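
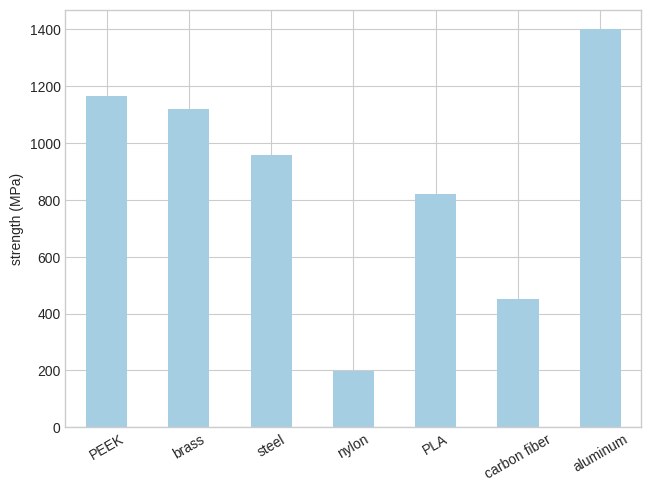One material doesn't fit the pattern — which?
nylon

nylon ≈ 200; the rest sit between ≈ 400 and ≈ 1400.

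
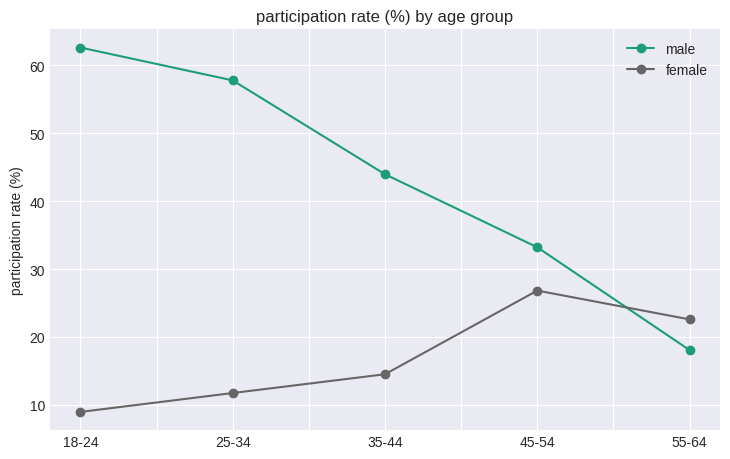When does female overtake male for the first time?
45-54: female ≈ 25 vs male ≈ 35 (not yet); 55-64: female ≈ 25 vs male ≈ 20 (first crossover).

55-64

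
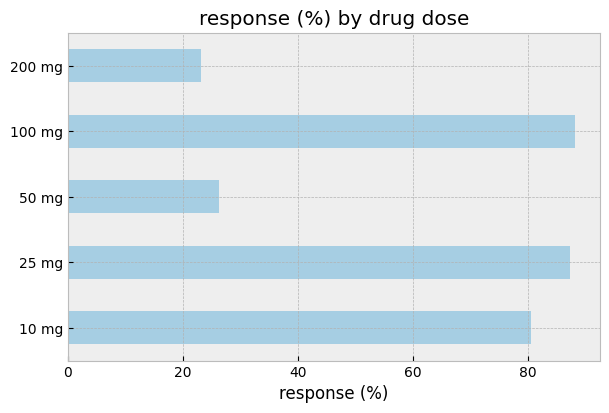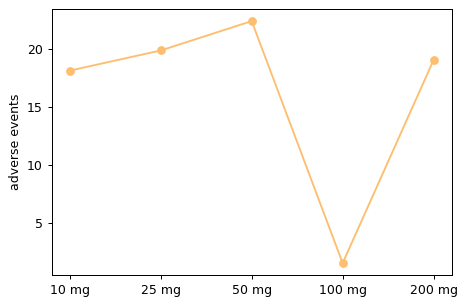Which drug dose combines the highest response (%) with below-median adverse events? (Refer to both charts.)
100 mg

Chart 2 median adverse events ≈ 20; below-median drug doses: 10 mg, 100 mg. Among those, 100 mg has the highest response (%) (≈ 90).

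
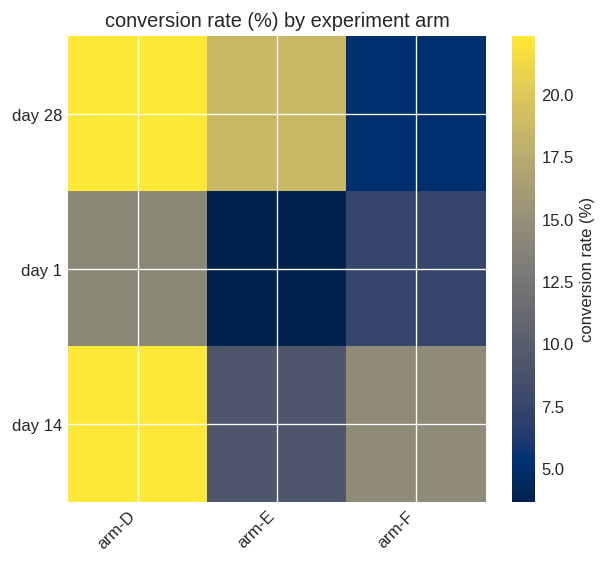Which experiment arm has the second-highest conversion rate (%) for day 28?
arm-E

Top 3 for day 28: arm-D ≈ 22, arm-E ≈ 18, arm-F ≈ 6.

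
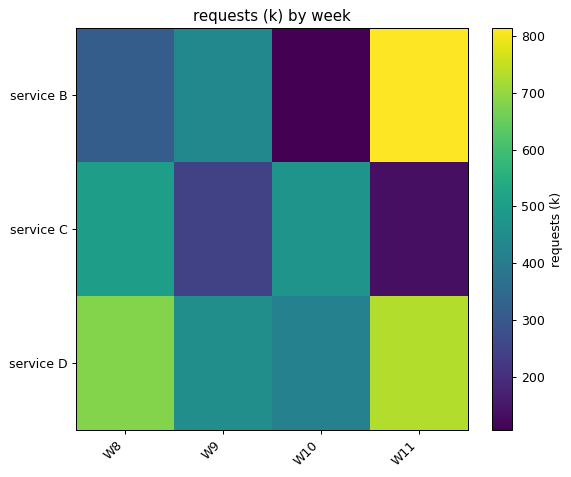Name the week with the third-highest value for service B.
Top 4 for service B: W11 ≈ 800, W9 ≈ 400, W8 ≈ 300, W10 ≈ 100.

W8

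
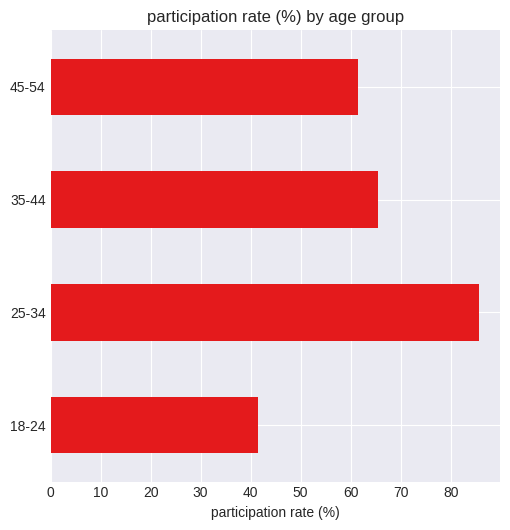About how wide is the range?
Max 25-34 ≈ 90, min 18-24 ≈ 40; range ≈ 50.

≈ 50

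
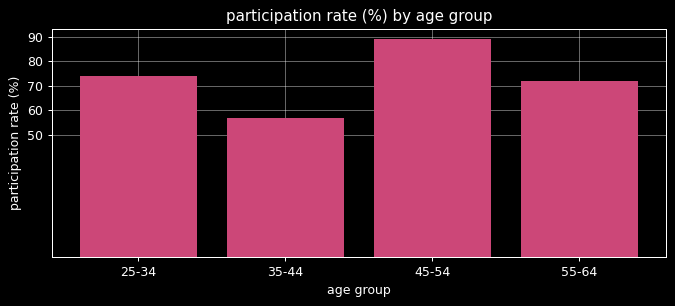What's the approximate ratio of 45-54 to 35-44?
≈ 1.5×

45-54 ≈ 90, 35-44 ≈ 60; 90/60 ≈ 1.5.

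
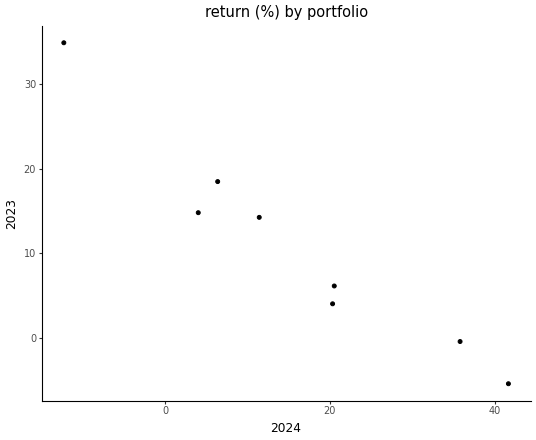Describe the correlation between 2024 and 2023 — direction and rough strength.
Points are negatively correlated; strong (|r| ≈ 1.0).

negative, strong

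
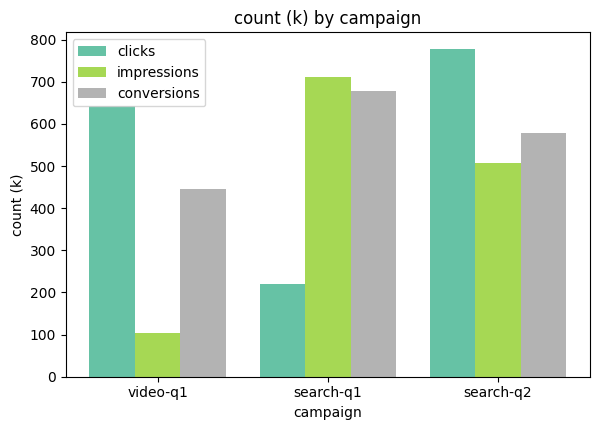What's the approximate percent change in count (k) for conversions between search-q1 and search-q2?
≈ -14.3%

search-q1 ≈ 700, search-q2 ≈ 600; (600 − 700) / 700 ≈ -14.3%.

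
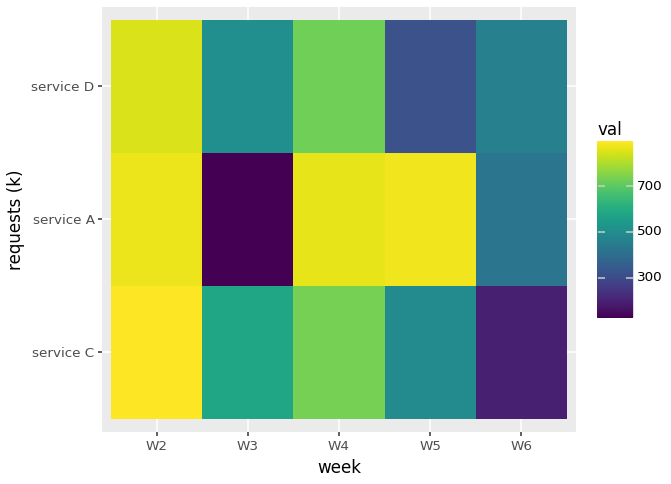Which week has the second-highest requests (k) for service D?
W4

Top 3 for service D: W2 ≈ 900, W4 ≈ 700, W3 ≈ 500.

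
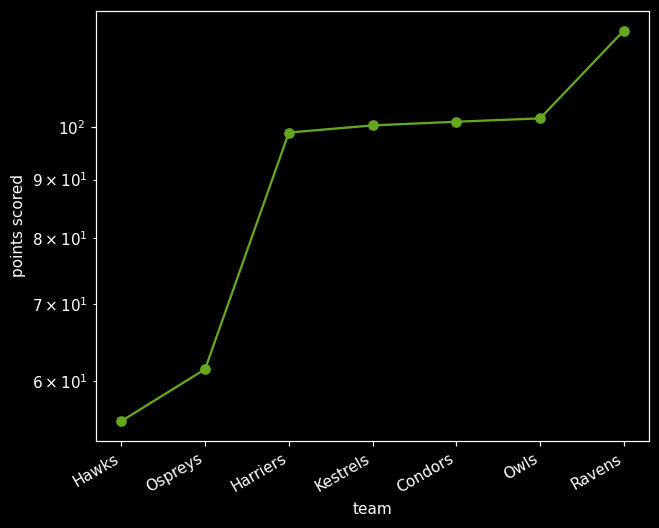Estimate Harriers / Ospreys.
Harriers ≈ 100, Ospreys ≈ 60; 100/60 ≈ 1.67.

≈ 1.67×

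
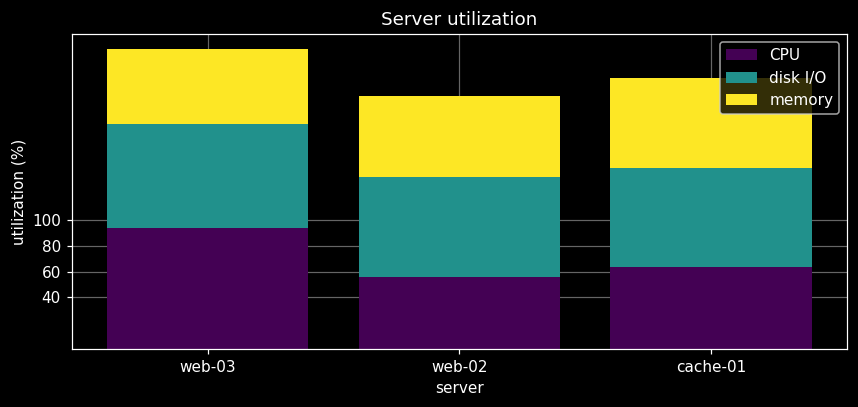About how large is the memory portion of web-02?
≈ 60

memory top ≈ 200, bottom ≈ 140; segment ≈ 60.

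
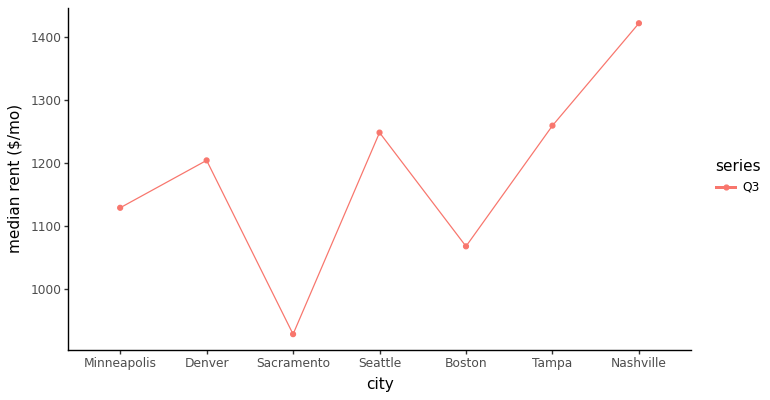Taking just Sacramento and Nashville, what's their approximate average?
(950 + 1400) / 2 ≈ 1175.

≈ 1175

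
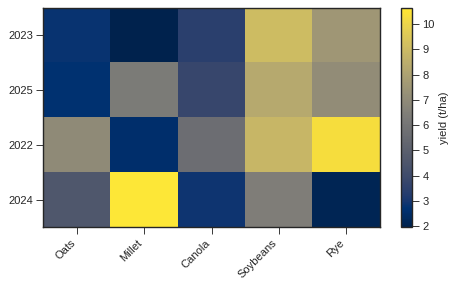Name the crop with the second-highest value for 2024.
Top 3 for 2024: Millet ≈ 11, Soybeans ≈ 6, Oats ≈ 5.

Soybeans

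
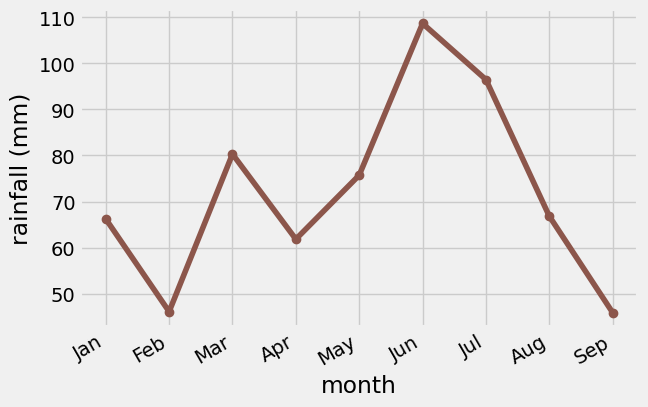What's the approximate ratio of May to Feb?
May ≈ 80, Feb ≈ 50; 80/50 ≈ 1.6.

≈ 1.6×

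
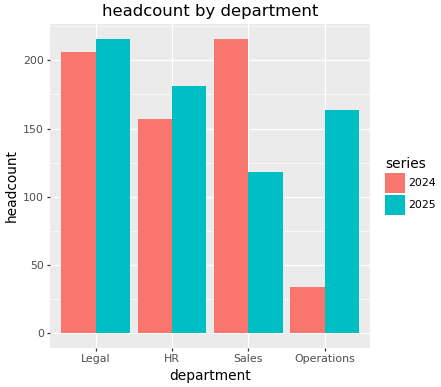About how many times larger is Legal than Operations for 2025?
Legal ≈ 220, Operations ≈ 160; 220/160 ≈ 1.38.

≈ 1.38×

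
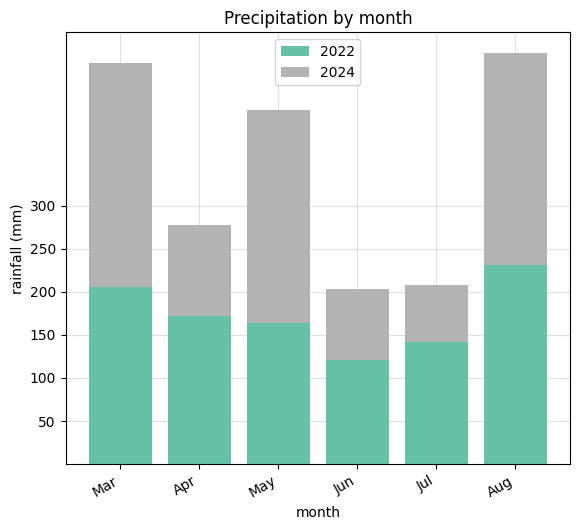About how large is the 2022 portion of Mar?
2022 top ≈ 200, bottom ≈ 0; segment ≈ 200.

≈ 200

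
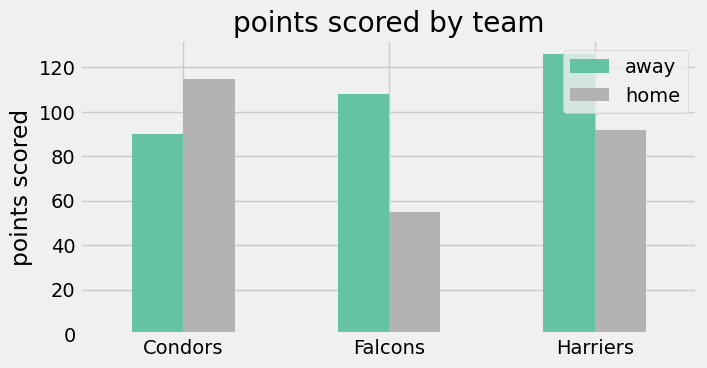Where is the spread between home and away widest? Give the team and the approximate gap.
Falcons, ≈ 40

Falcons: home ≈ 60, away ≈ 100 → gap ≈ 40. Next-largest (Harriers) is only ≈ 20.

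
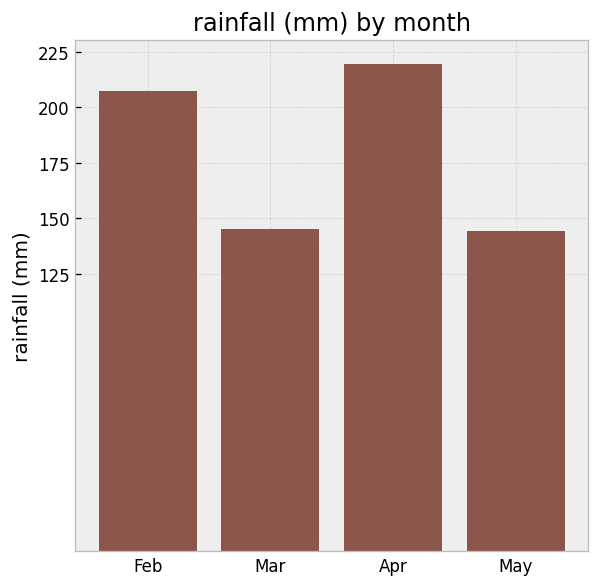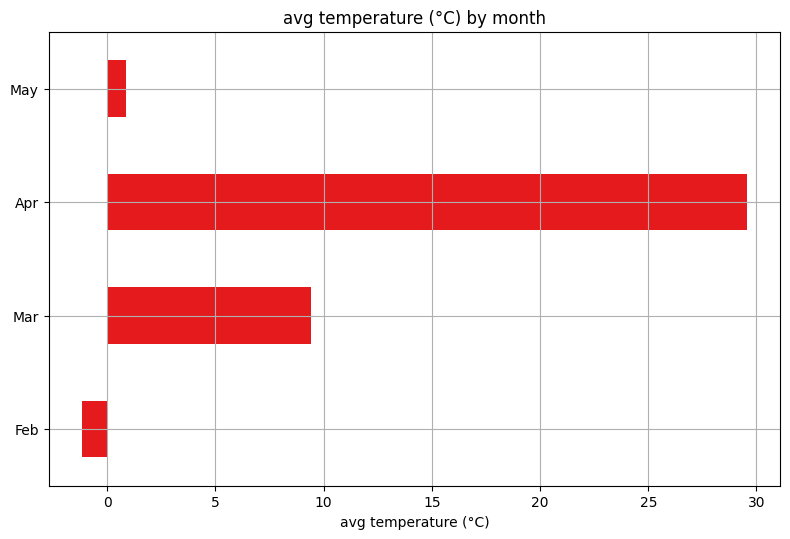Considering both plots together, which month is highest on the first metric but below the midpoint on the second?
Feb

Chart 2 median avg temperature (°C) ≈ 5; below-median months: Feb, May. Among those, Feb has the highest rainfall (mm) (≈ 200).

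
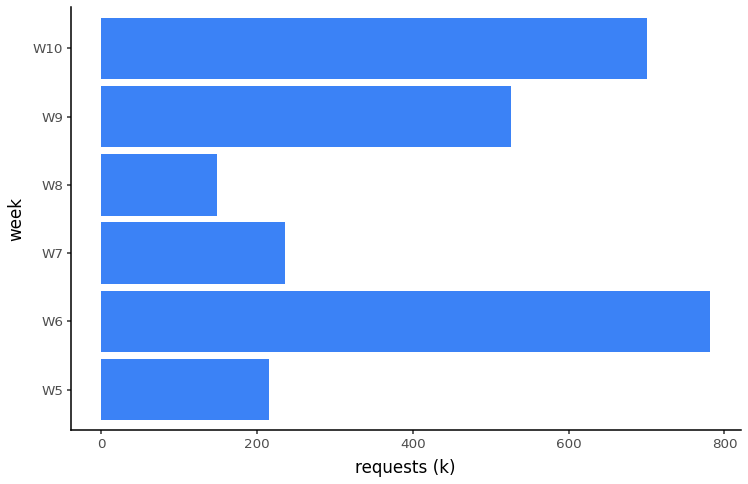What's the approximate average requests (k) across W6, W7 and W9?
(800 + 200 + 500) / 3 ≈ 500.

≈ 500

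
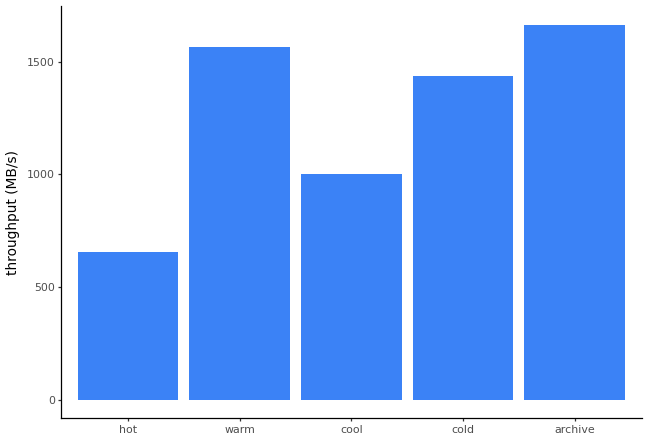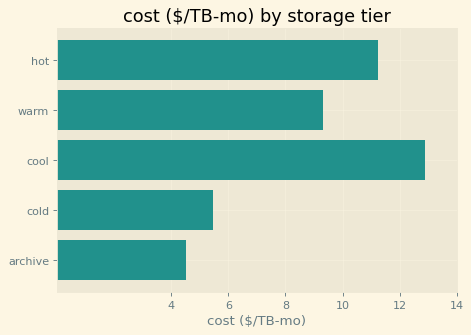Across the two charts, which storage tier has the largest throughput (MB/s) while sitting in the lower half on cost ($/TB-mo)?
Chart 2 median cost ($/TB-mo) ≈ 10; below-median storage tiers: cold, archive. Among those, archive has the highest throughput (MB/s) (≈ 1600).

archive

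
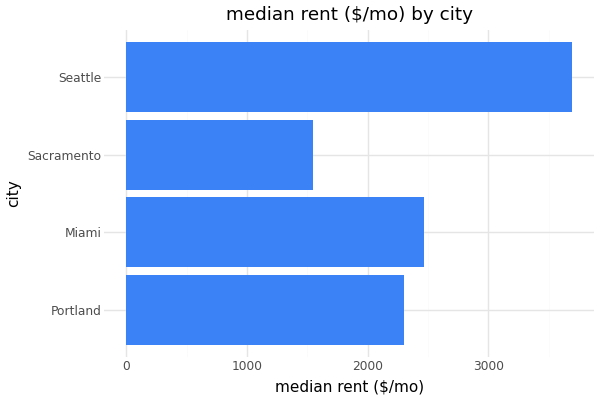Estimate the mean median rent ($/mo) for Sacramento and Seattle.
≈ 2500

(1500 + 3500) / 2 ≈ 2500.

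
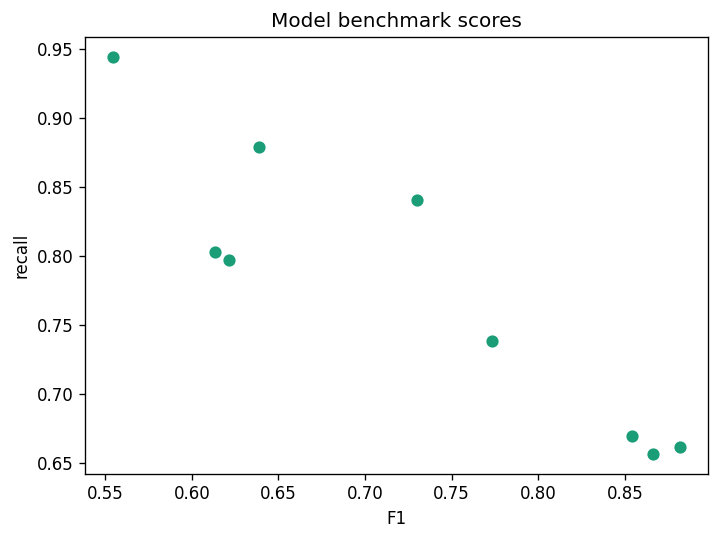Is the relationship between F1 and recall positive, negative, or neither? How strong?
Points are negatively correlated; strong (|r| ≈ 0.9).

negative, strong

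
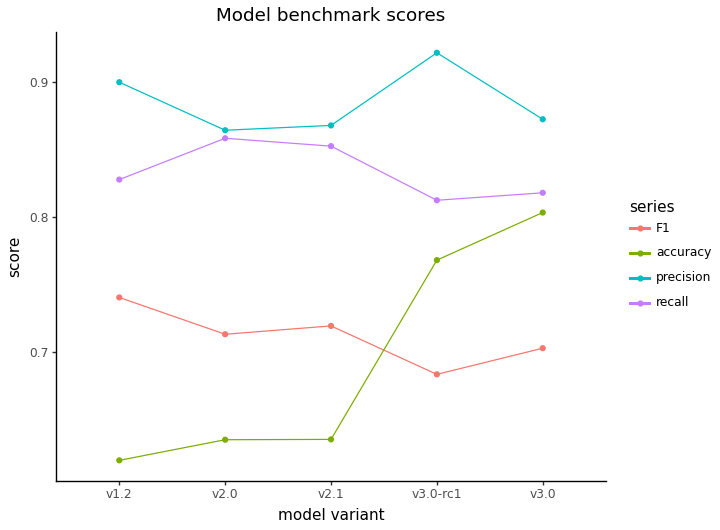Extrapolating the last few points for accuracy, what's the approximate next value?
Last three: 0.65, 0.75, 0.80 → slope ≈ 0.075/step → next ≈ 0.875.

≈ 0.875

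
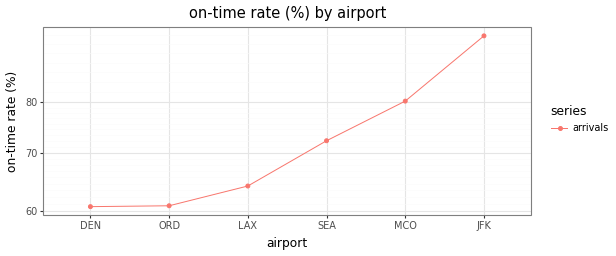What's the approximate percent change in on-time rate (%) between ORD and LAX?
ORD ≈ 60, LAX ≈ 65; (65 − 60) / 60 ≈ +8.3%.

≈ +8.3%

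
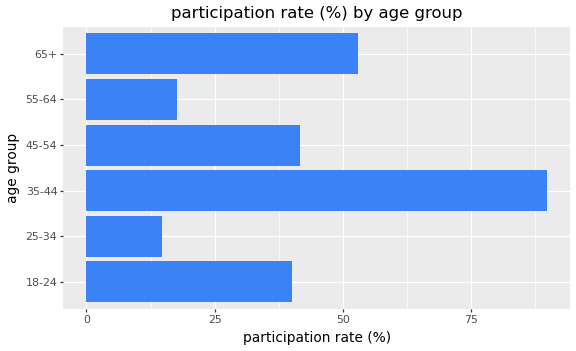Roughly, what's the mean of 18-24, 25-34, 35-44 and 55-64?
≈ 40

(40 + 10 + 90 + 20) / 4 ≈ 40.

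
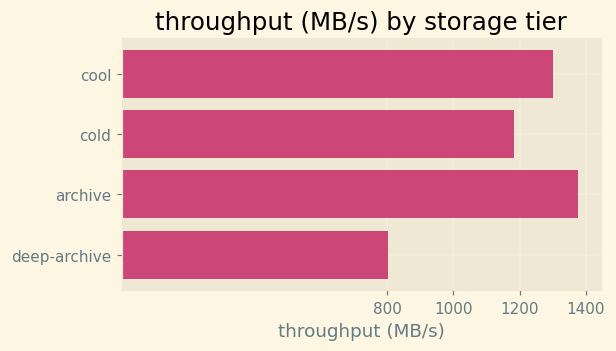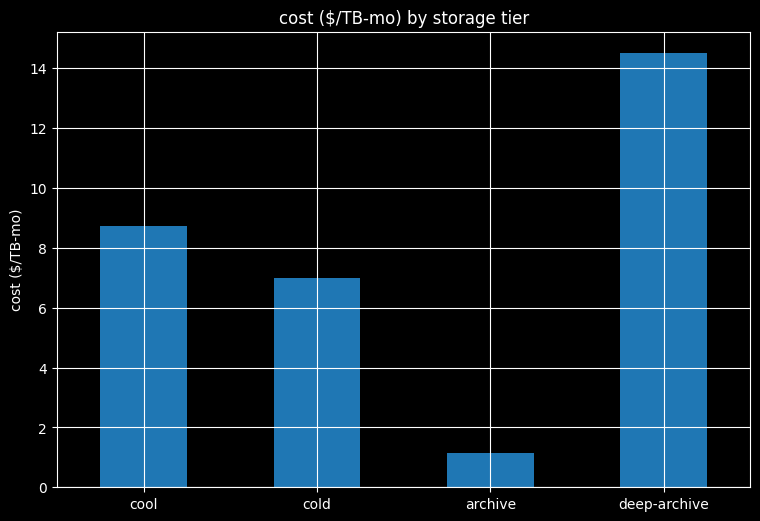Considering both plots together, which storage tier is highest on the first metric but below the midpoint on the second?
Chart 2 median cost ($/TB-mo) ≈ 8; below-median storage tiers: cold, archive. Among those, archive has the highest throughput (MB/s) (≈ 1400).

archive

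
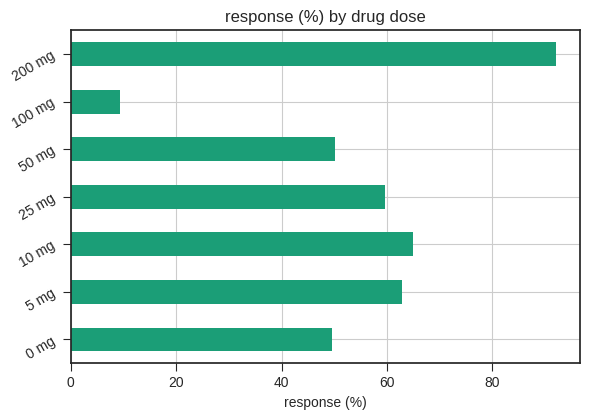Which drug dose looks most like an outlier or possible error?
100 mg

100 mg ≈ 10; the rest sit between ≈ 50 and ≈ 90.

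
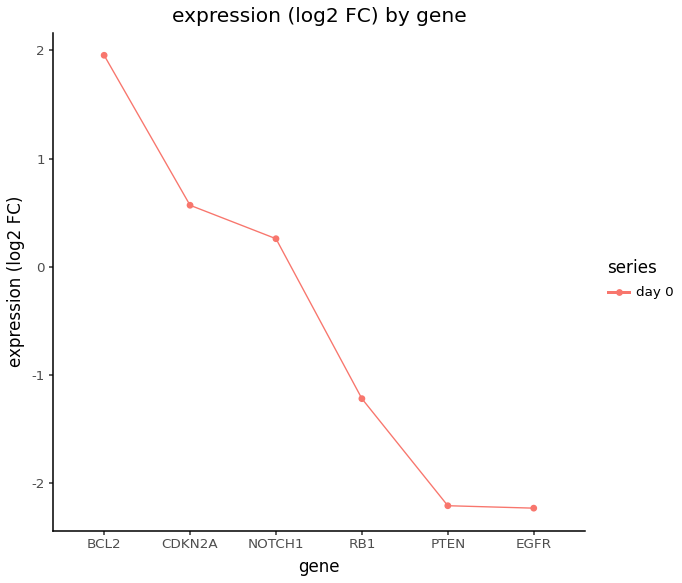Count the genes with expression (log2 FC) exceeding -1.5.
Above -1.5: BCL2, CDKN2A, NOTCH1, RB1.

4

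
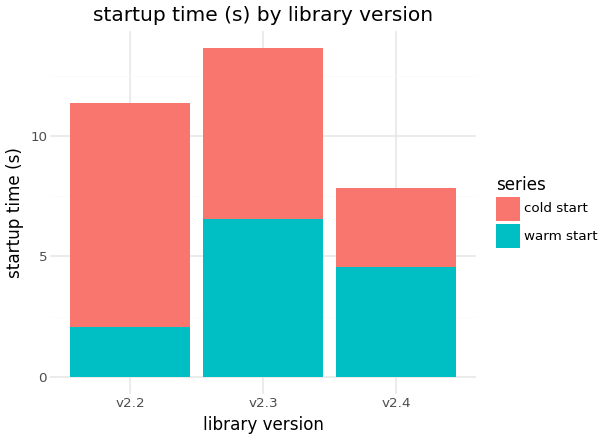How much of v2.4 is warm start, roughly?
warm start top ≈ 4, bottom ≈ 0; segment ≈ 4.

≈ 4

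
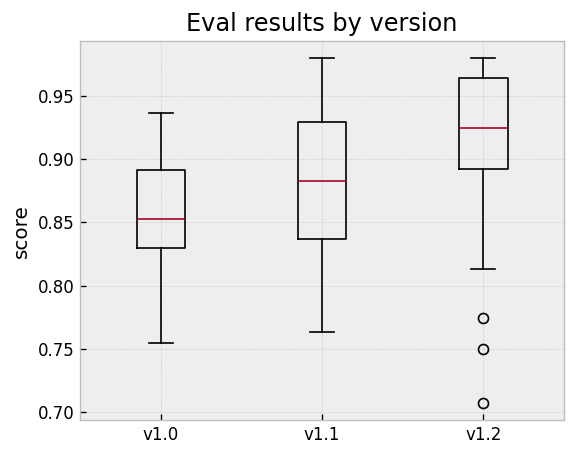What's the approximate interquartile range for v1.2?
Q3 ≈ 0.96, Q1 ≈ 0.89; IQR ≈ 0.07.

≈ 0.07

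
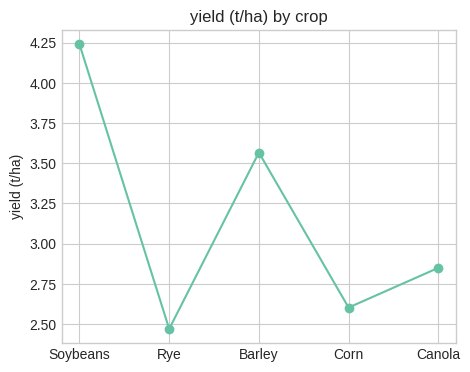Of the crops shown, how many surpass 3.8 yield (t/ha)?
Above 3.8: Soybeans.

1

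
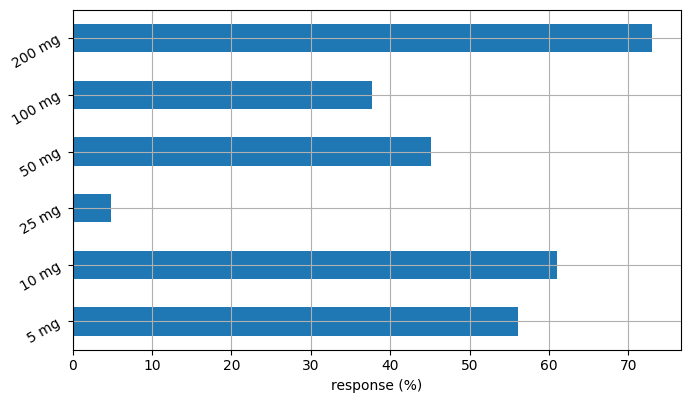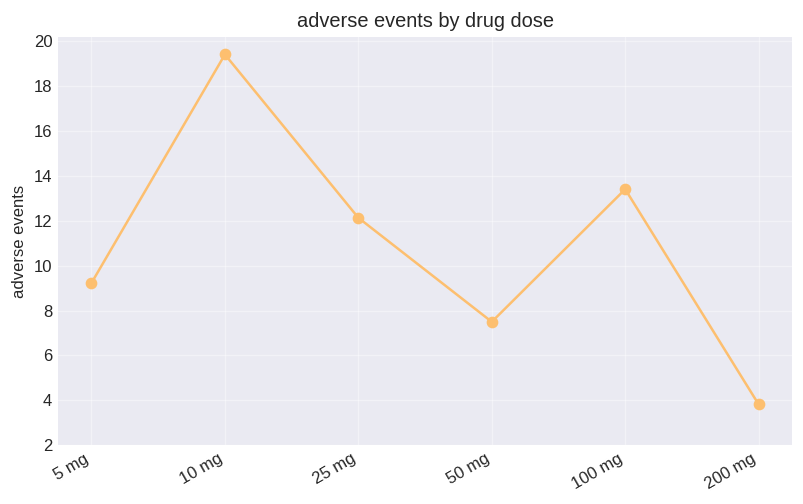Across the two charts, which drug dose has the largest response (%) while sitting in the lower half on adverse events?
Chart 2 median adverse events ≈ 10; below-median drug doses: 5 mg, 50 mg, 200 mg. Among those, 200 mg has the highest response (%) (≈ 70).

200 mg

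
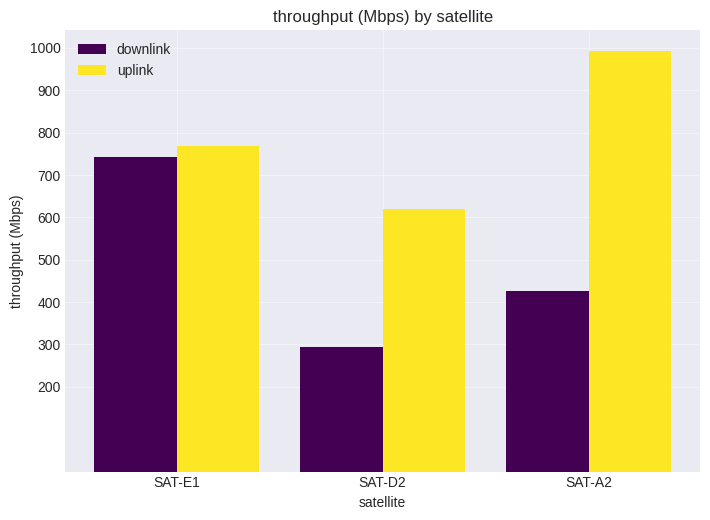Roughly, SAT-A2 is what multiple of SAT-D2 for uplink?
SAT-A2 ≈ 1000, SAT-D2 ≈ 600; 1000/600 ≈ 1.67.

≈ 1.67×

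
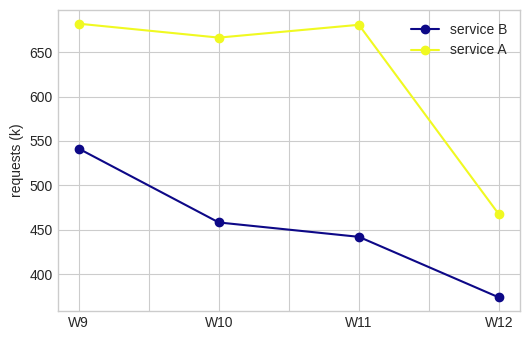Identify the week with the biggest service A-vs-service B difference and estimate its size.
W11: service A ≈ 700, service B ≈ 450 → gap ≈ 250. Next-largest (W10) is only ≈ 200.

W11, ≈ 250 k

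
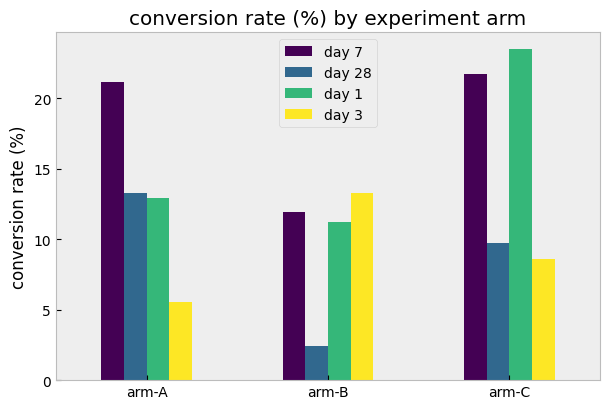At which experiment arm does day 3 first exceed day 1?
arm-A: day 3 ≈ 6 vs day 1 ≈ 12 (not yet); arm-B: day 3 ≈ 14 vs day 1 ≈ 12 (first crossover).

arm-B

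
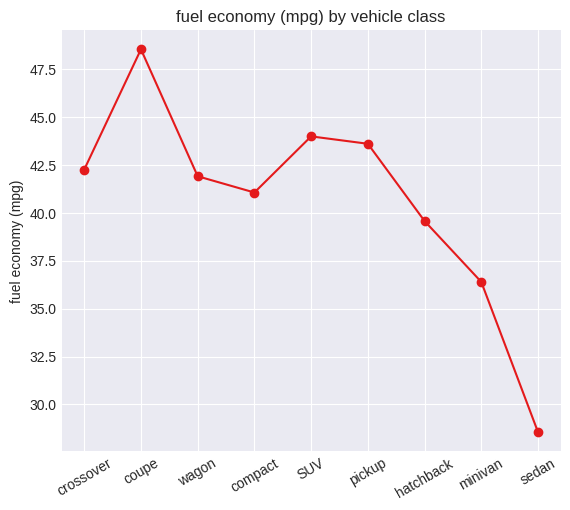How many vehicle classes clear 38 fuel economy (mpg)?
Above 38: crossover, coupe, wagon, compact, SUV, pickup, hatchback.

7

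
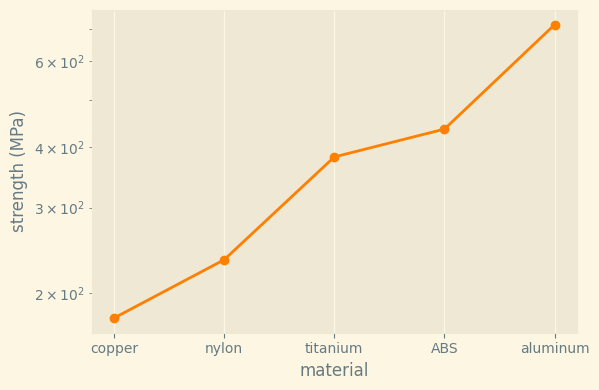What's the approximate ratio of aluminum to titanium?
≈ 1.75×

aluminum ≈ 700, titanium ≈ 400; 700/400 ≈ 1.75.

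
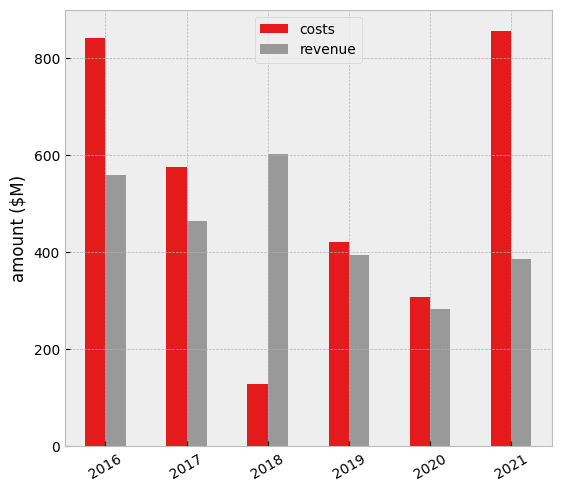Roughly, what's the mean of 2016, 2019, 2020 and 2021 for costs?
(800 + 400 + 300 + 900) / 4 ≈ 600.

≈ 600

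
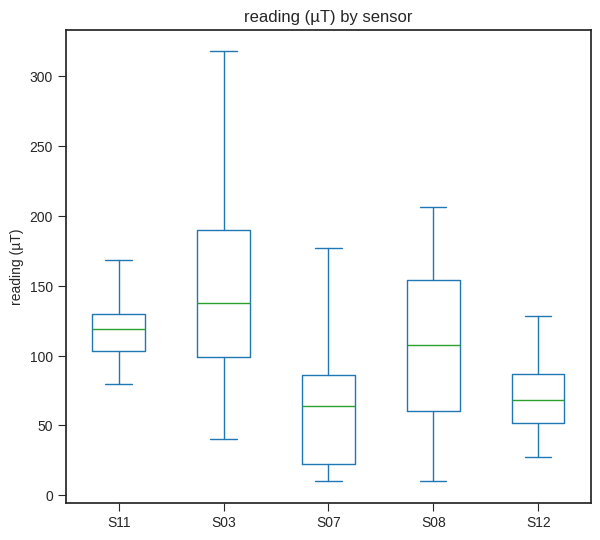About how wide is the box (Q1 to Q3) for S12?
≈ 40

Q3 ≈ 90, Q1 ≈ 50; IQR ≈ 40.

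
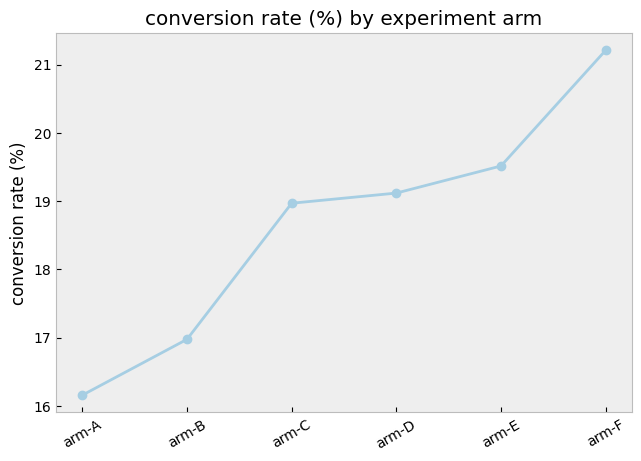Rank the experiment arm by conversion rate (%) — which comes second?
arm-E

Top 3: arm-F ≈ 21.0, arm-E ≈ 19.5, arm-D ≈ 19.0.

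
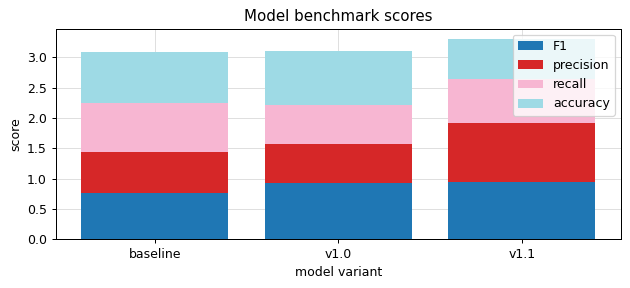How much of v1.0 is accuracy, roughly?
accuracy top ≈ 3.0, bottom ≈ 2.0; segment ≈ 1.0.

≈ 1.0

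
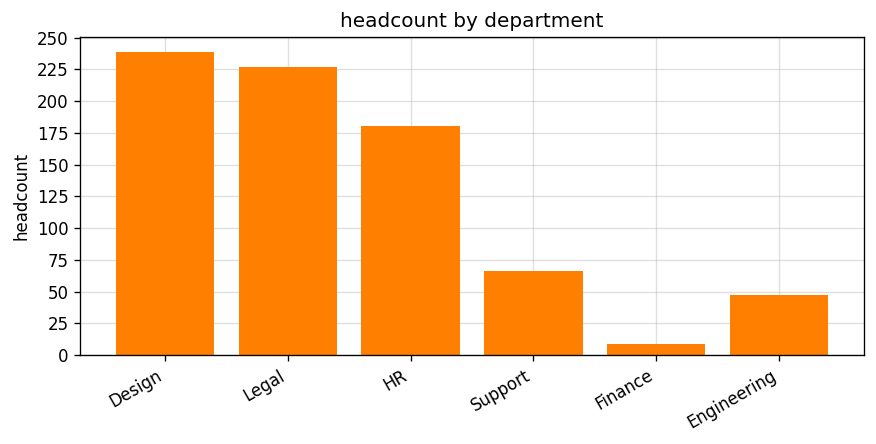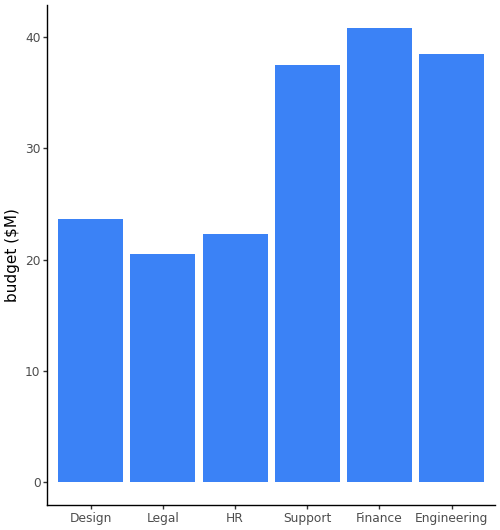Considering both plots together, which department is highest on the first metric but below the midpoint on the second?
Design

Chart 2 median budget ($M) ≈ 30; below-median departments: Design, Legal, HR. Among those, Design has the highest headcount (≈ 250).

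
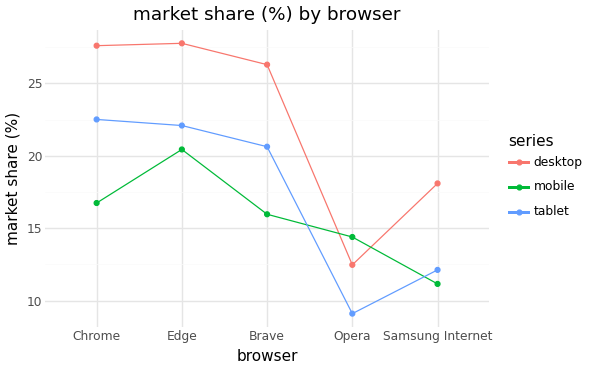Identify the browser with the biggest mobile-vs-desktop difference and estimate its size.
Chrome, ≈ 12 %

Chrome: mobile ≈ 16, desktop ≈ 28 → gap ≈ 12. Next-largest (Brave) is only ≈ 10.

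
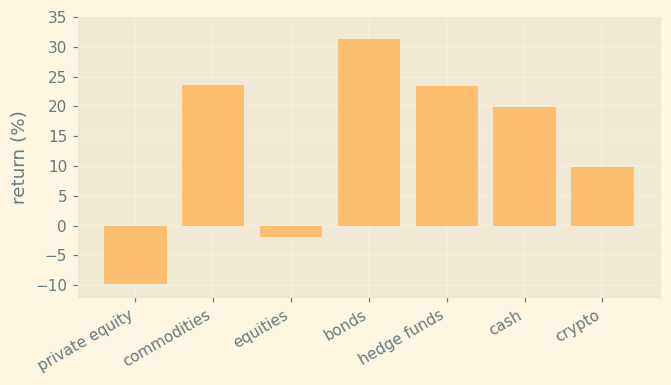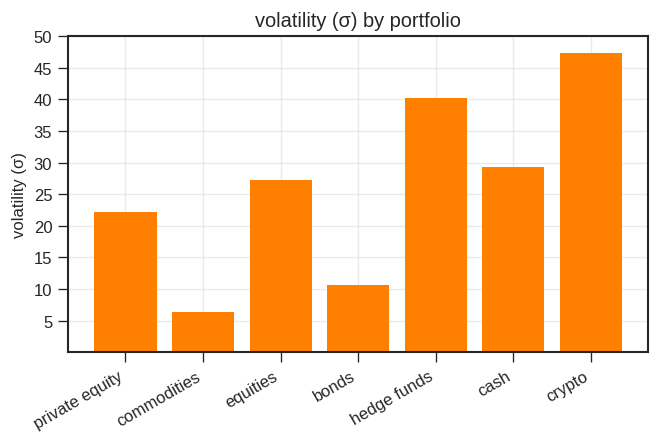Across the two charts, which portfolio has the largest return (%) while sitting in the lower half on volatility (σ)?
bonds

Chart 2 median volatility (σ) ≈ 25; below-median portfolios: private equity, commodities, bonds. Among those, bonds has the highest return (%) (≈ 30).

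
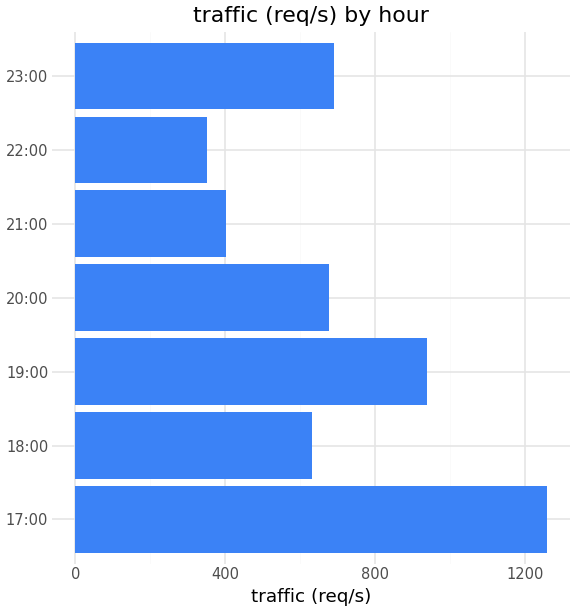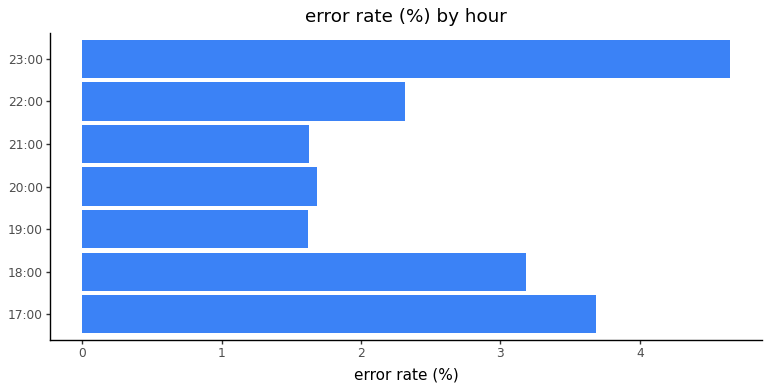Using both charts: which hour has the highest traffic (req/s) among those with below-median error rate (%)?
19:00

Chart 2 median error rate (%) ≈ 2.5; below-median hours: 19:00, 20:00, 21:00. Among those, 19:00 has the highest traffic (req/s) (≈ 1000).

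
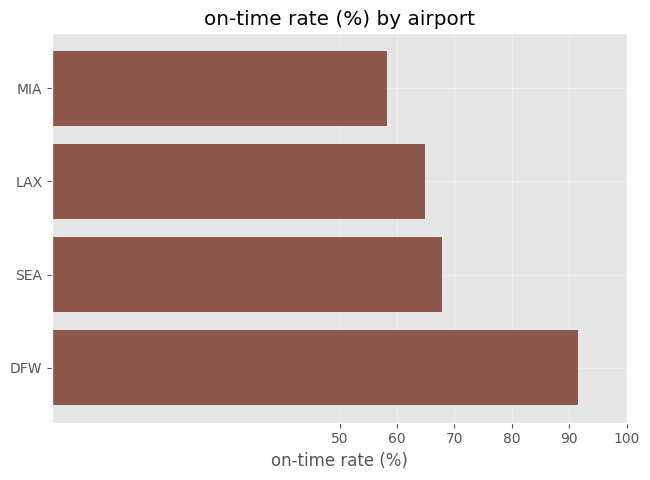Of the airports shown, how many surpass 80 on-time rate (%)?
Above 80: DFW.

1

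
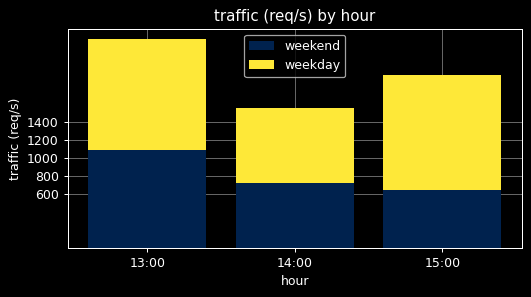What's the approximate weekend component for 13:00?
weekend top ≈ 1000, bottom ≈ 0; segment ≈ 1000.

≈ 1000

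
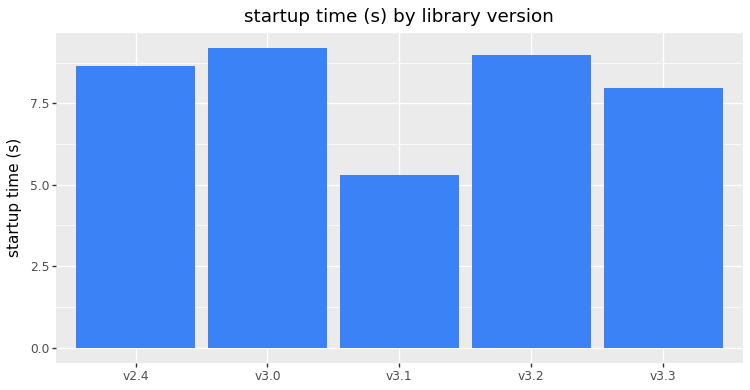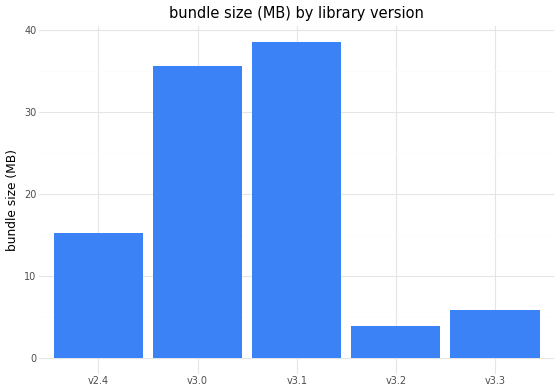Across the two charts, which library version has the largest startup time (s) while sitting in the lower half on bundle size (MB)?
Chart 2 median bundle size (MB) ≈ 15; below-median library versions: v3.2, v3.3. Among those, v3.2 has the highest startup time (s) (≈ 9).

v3.2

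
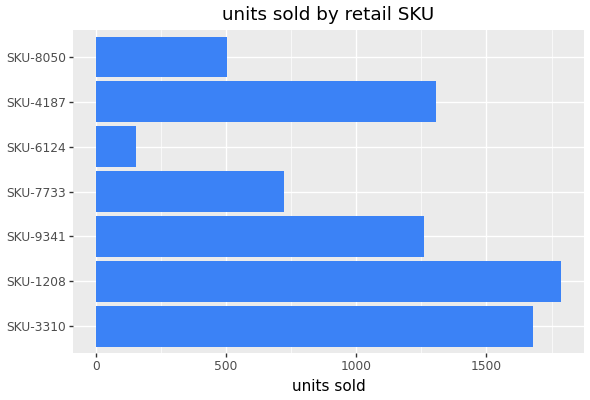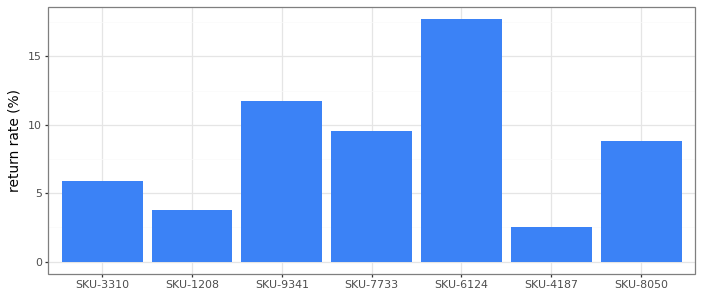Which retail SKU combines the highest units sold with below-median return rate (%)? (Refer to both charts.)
Chart 2 median return rate (%) ≈ 8; below-median retail SKUs: SKU-3310, SKU-1208, SKU-4187. Among those, SKU-1208 has the highest units sold (≈ 1800).

SKU-1208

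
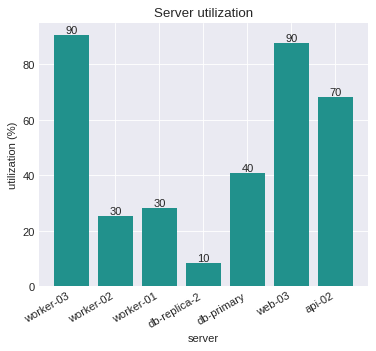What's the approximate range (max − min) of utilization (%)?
≈ 80

Max worker-03 ≈ 90, min db-replica-2 ≈ 10; range ≈ 80.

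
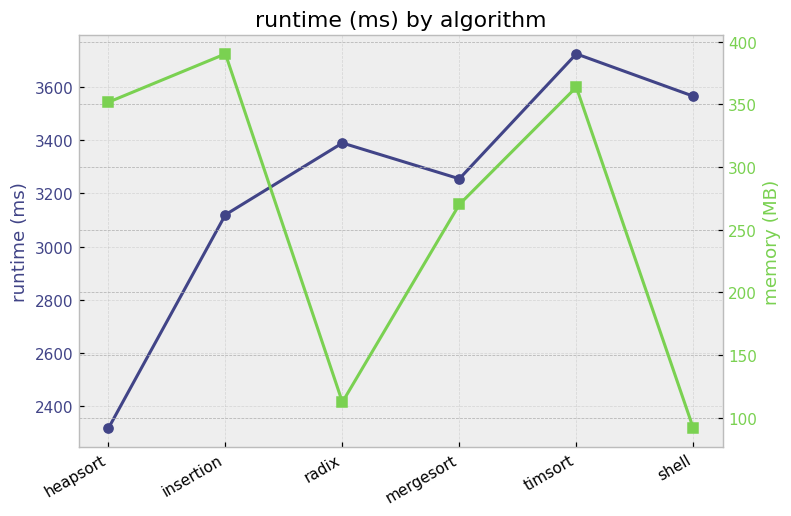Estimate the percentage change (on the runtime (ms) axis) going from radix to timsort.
≈ +11.8%

radix ≈ 3400, timsort ≈ 3800; (3800 − 3400) / 3400 ≈ +11.8%.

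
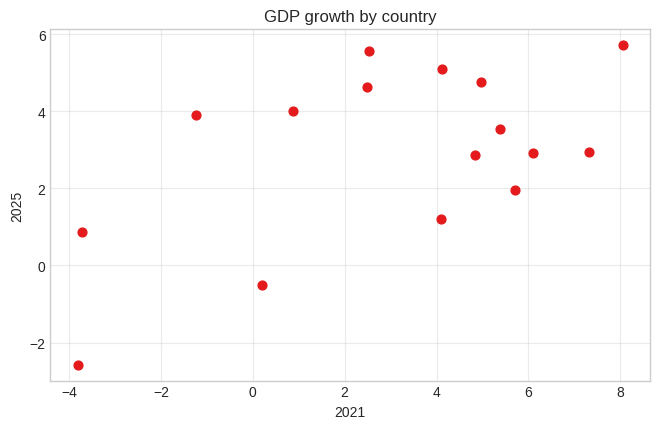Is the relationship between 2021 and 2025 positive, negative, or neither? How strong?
Points are positively correlated; moderate (|r| ≈ 0.6).

positive, moderate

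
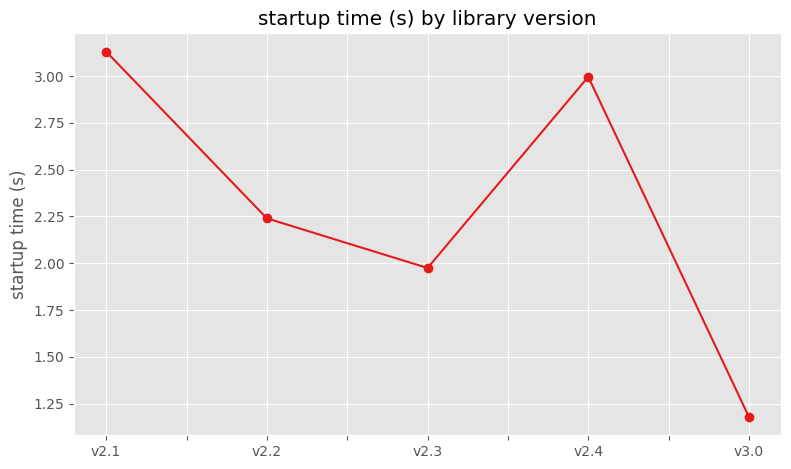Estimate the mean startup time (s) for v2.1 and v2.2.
(3.2 + 2.2) / 2 ≈ 2.7.

≈ 2.7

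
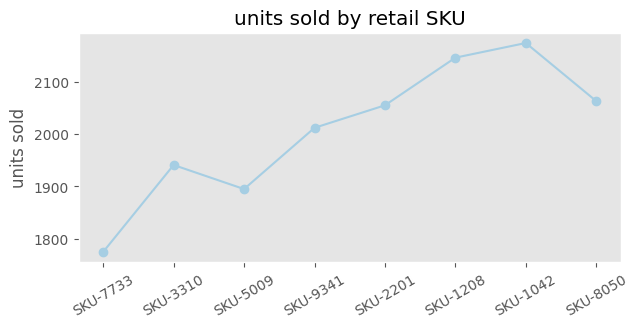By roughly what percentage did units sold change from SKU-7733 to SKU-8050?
≈ +13.9%

SKU-7733 ≈ 1800, SKU-8050 ≈ 2050; (2050 − 1800) / 1800 ≈ +13.9%.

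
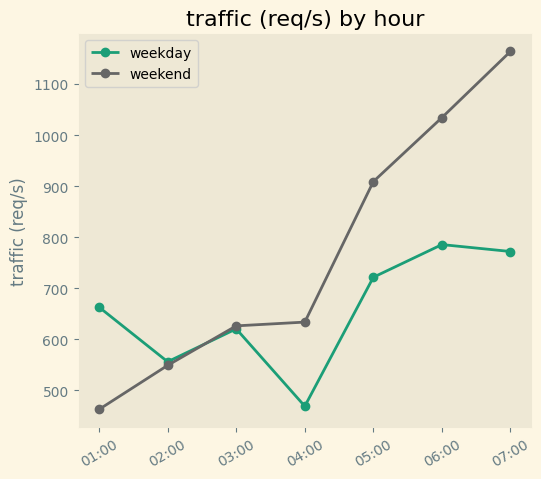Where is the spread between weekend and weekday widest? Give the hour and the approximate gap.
07:00: weekend ≈ 1200, weekday ≈ 800 → gap ≈ 400. Next-largest (06:00) is only ≈ 200.

07:00, ≈ 400 req/s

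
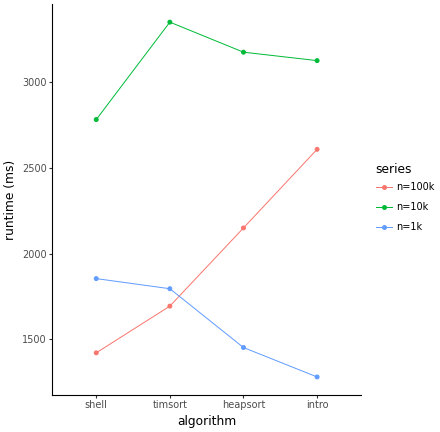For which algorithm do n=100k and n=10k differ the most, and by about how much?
timsort: n=100k ≈ 1600, n=10k ≈ 3400 → gap ≈ 1800. Next-largest (shell) is only ≈ 1400.

timsort, ≈ 1800 ms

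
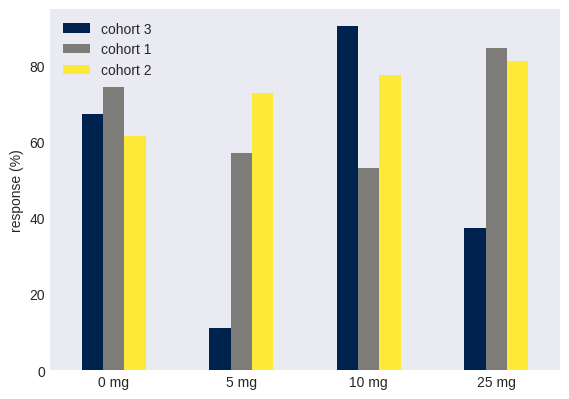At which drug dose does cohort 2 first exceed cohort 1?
5 mg

0 mg: cohort 2 ≈ 60 vs cohort 1 ≈ 70 (not yet); 5 mg: cohort 2 ≈ 70 vs cohort 1 ≈ 60 (first crossover).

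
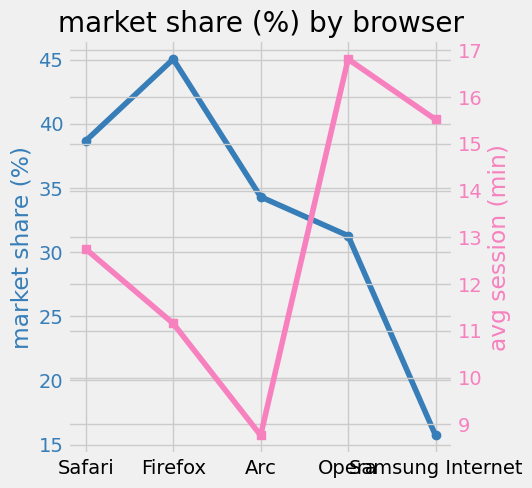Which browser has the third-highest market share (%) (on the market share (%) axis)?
Arc

Top 4 (on the market share (%) axis): Firefox ≈ 45, Safari ≈ 40, Arc ≈ 35, Opera ≈ 30.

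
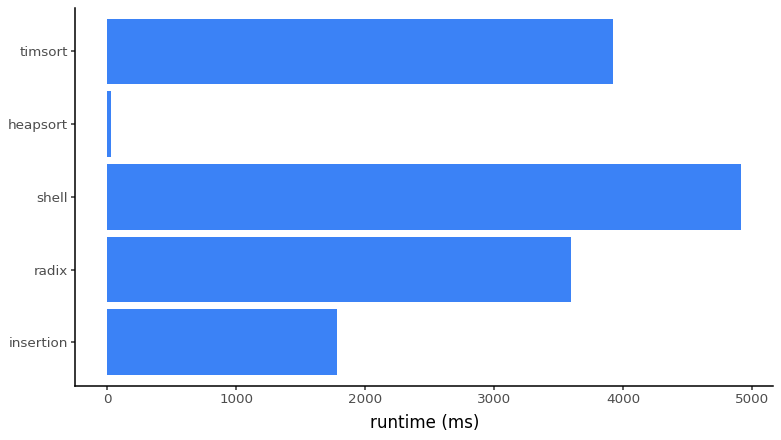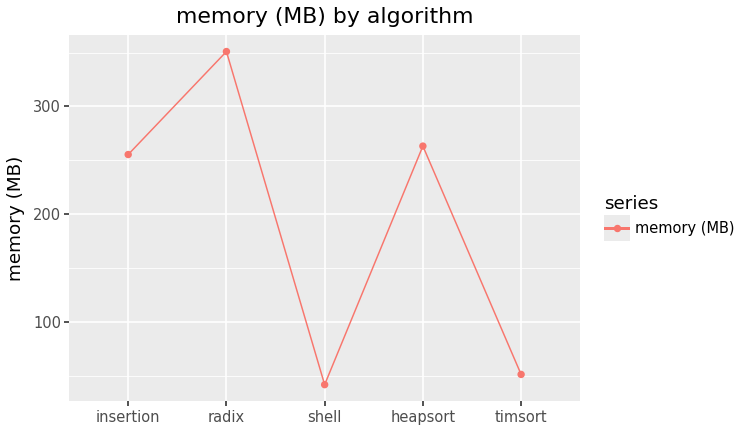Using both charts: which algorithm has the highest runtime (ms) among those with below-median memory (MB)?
shell

Chart 2 median memory (MB) ≈ 250; below-median algorithms: shell, timsort. Among those, shell has the highest runtime (ms) (≈ 5000).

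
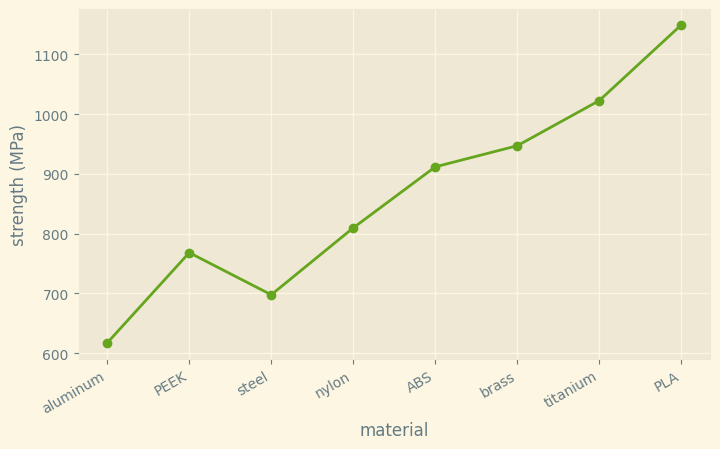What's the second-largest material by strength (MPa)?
Top 3: PLA ≈ 1150, titanium ≈ 1000, brass ≈ 950.

titanium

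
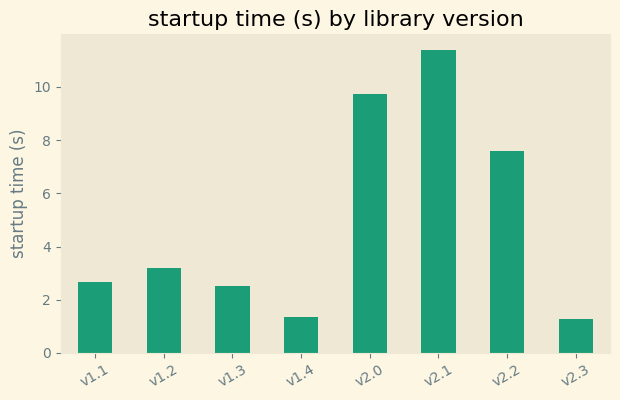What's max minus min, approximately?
Max v2.1 ≈ 11, min v2.3 ≈ 1; range ≈ 10.

≈ 10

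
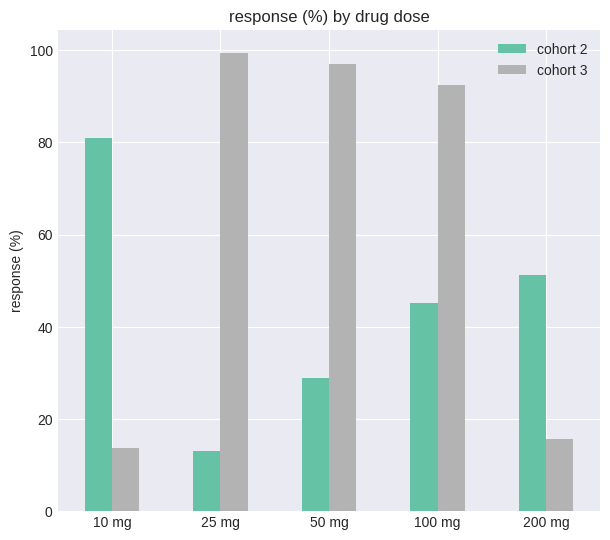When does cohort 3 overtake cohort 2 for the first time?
25 mg

10 mg: cohort 3 ≈ 10 vs cohort 2 ≈ 80 (not yet); 25 mg: cohort 3 ≈ 100 vs cohort 2 ≈ 10 (first crossover).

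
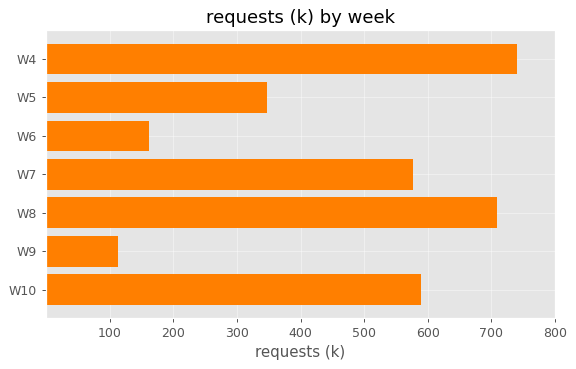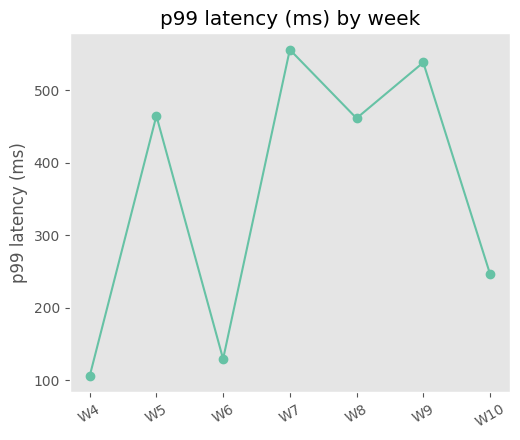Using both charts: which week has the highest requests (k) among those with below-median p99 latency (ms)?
W4

Chart 2 median p99 latency (ms) ≈ 500; below-median weeks: W4, W6, W10. Among those, W4 has the highest requests (k) (≈ 700).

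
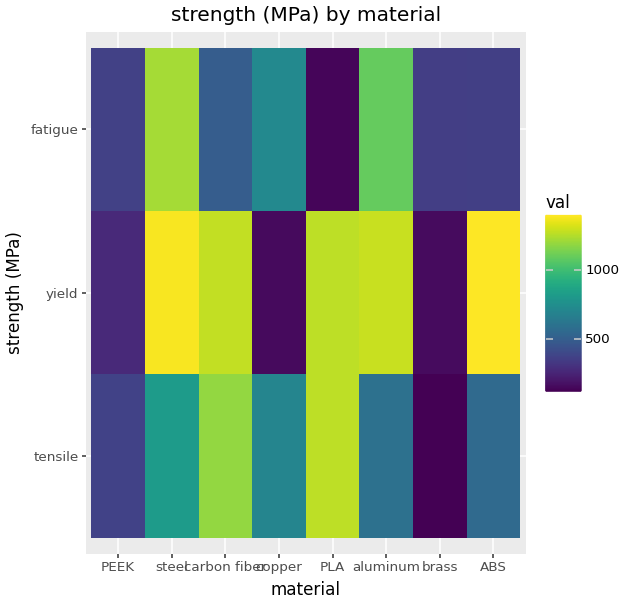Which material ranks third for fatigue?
Top 4 for fatigue: steel ≈ 1200, aluminum ≈ 1000, copper ≈ 800, carbon fiber ≈ 400.

copper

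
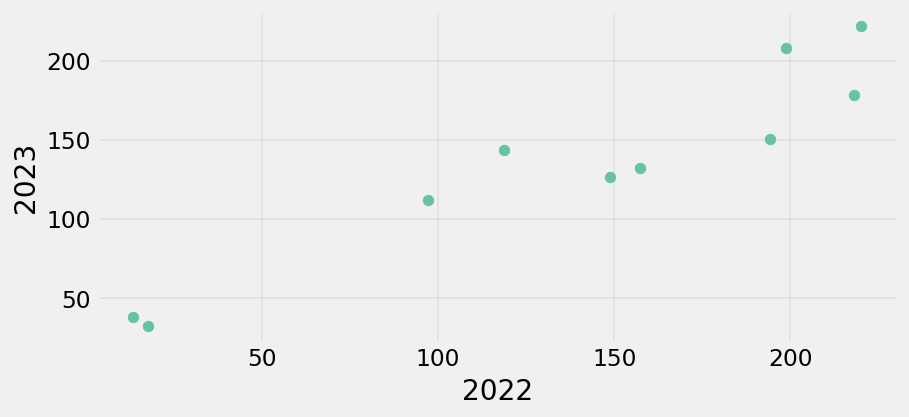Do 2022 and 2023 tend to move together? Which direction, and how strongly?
Points are positively correlated; strong (|r| ≈ 0.9).

positive, strong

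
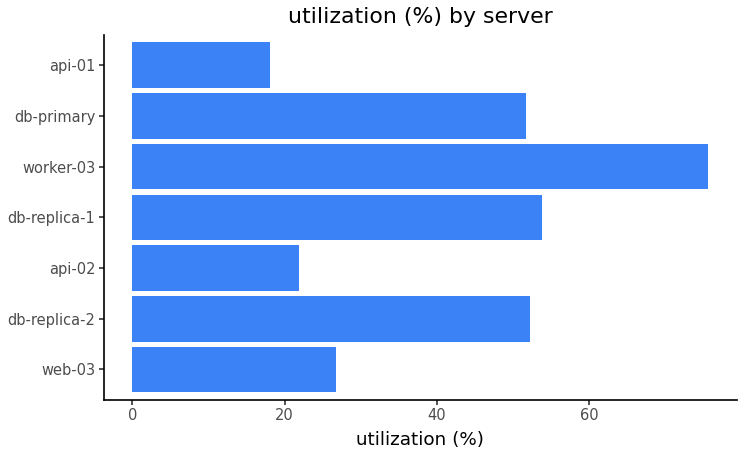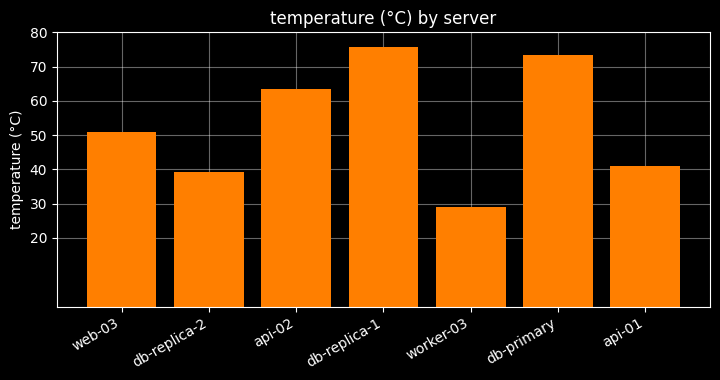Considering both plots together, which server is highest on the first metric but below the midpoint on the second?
Chart 2 median temperature (°C) ≈ 50; below-median servers: db-replica-2, worker-03, api-01. Among those, worker-03 has the highest utilization (%) (≈ 80).

worker-03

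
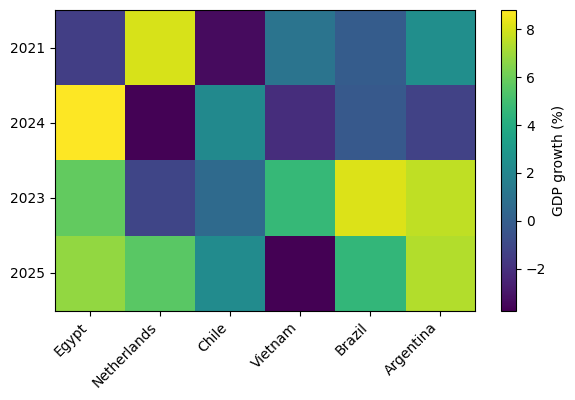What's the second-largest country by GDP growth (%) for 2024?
Chile

Top 3 for 2024: Egypt ≈ 8, Chile ≈ 2, Brazil ≈ 0.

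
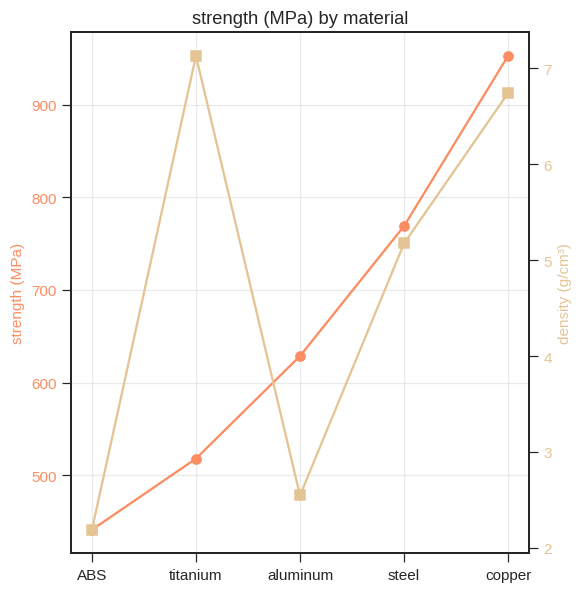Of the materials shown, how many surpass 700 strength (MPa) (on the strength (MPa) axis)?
Above 700: steel, copper.

2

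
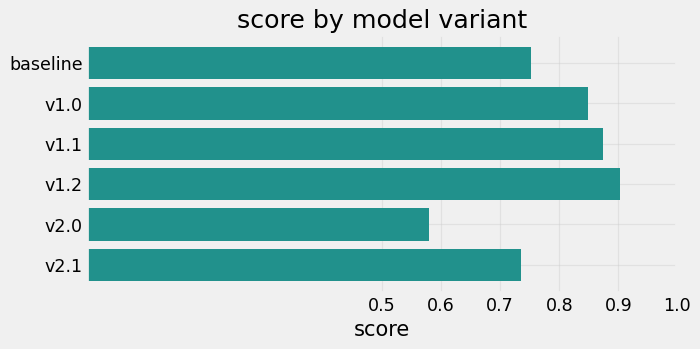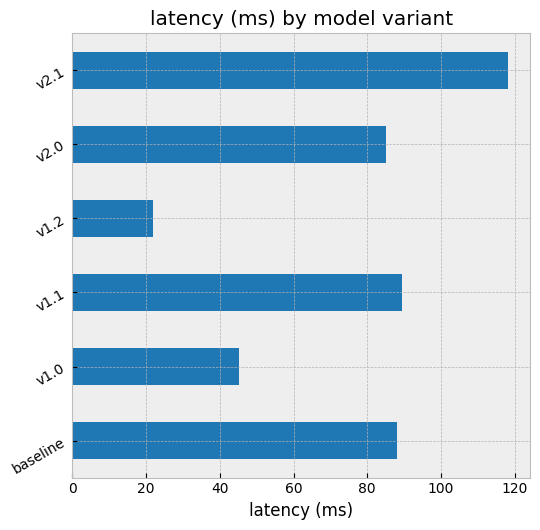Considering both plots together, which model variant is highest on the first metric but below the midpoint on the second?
v1.2

Chart 2 median latency (ms) ≈ 80; below-median model variants: v1.0, v1.2, v2.0. Among those, v1.2 has the highest score (≈ 0.9).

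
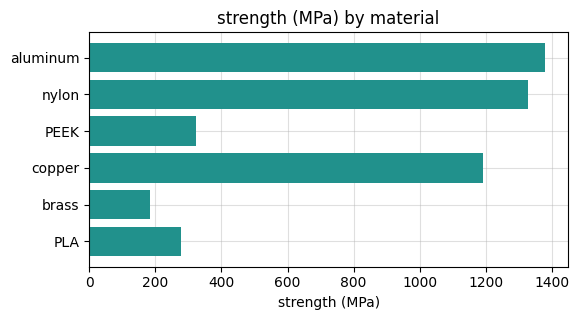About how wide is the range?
≈ 1200

Max aluminum ≈ 1400, min brass ≈ 200; range ≈ 1200.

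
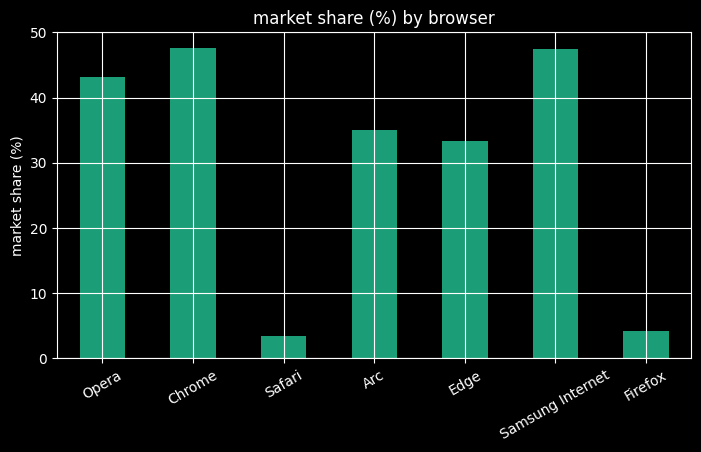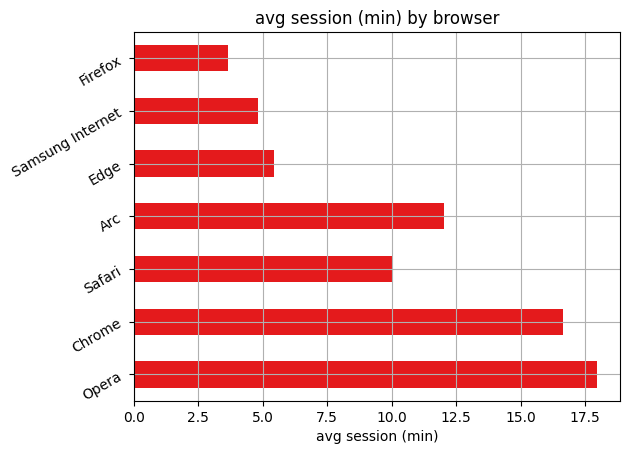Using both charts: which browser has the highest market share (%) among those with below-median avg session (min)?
Samsung Internet

Chart 2 median avg session (min) ≈ 10; below-median browsers: Edge, Samsung Internet, Firefox. Among those, Samsung Internet has the highest market share (%) (≈ 45).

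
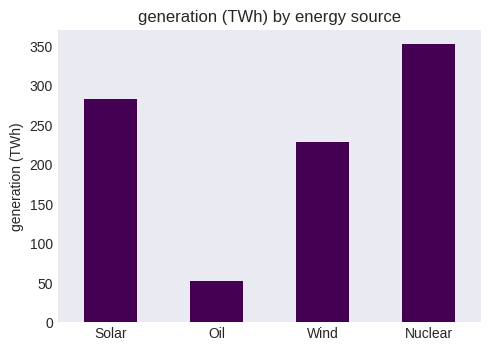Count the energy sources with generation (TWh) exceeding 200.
3

Above 200: Solar, Wind, Nuclear.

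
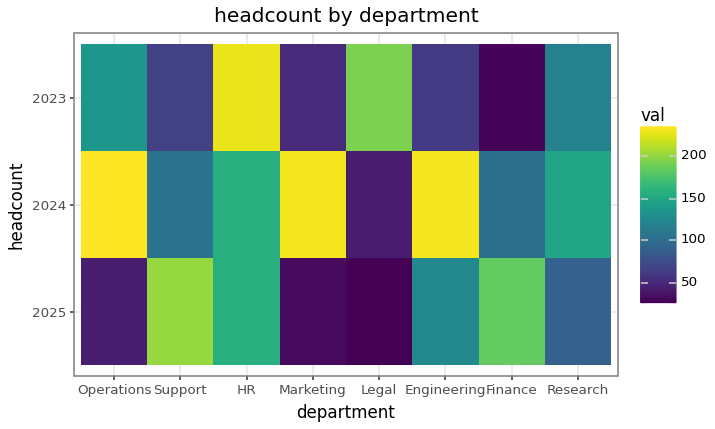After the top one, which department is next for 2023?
Legal

Top 3 for 2023: HR ≈ 220, Legal ≈ 200, Operations ≈ 140.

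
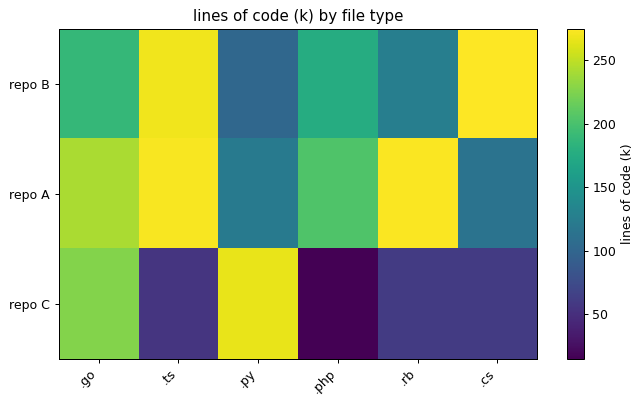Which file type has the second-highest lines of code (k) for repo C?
.go

Top 3 for repo C: .py ≈ 275, .go ≈ 225, .rb ≈ 50.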